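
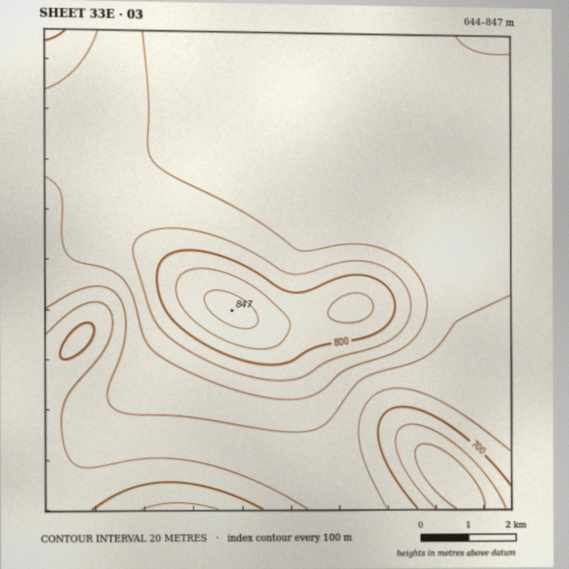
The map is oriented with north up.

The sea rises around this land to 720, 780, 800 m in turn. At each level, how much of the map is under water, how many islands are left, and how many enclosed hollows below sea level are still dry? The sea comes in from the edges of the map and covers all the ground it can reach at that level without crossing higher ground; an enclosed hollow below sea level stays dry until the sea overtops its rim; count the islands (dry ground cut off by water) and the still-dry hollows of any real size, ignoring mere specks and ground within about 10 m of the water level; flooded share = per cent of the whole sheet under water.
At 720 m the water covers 14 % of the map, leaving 0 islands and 0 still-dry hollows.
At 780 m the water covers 87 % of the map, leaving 1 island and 0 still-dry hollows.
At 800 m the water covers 92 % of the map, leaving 1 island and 0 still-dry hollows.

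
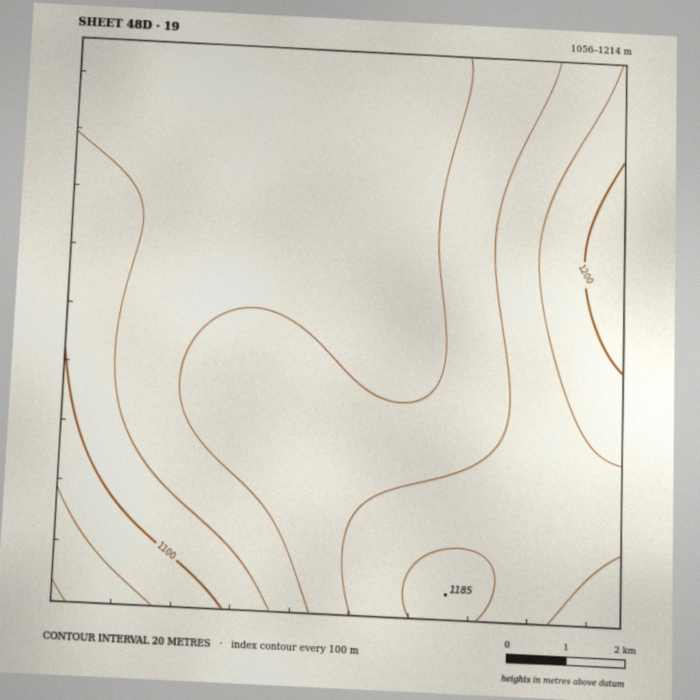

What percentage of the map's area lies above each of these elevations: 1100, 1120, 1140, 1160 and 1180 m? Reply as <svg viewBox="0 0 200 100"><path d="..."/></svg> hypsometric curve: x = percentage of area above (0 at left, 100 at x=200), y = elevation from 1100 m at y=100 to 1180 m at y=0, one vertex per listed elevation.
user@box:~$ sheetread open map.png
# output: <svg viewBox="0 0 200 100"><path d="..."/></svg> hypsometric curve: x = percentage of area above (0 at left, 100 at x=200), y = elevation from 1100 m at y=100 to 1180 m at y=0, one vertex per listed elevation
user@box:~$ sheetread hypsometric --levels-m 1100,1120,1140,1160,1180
<svg viewBox="0 0 200 100"><path d="M191 100l-17-25-78-25-44-25-34-25"/></svg>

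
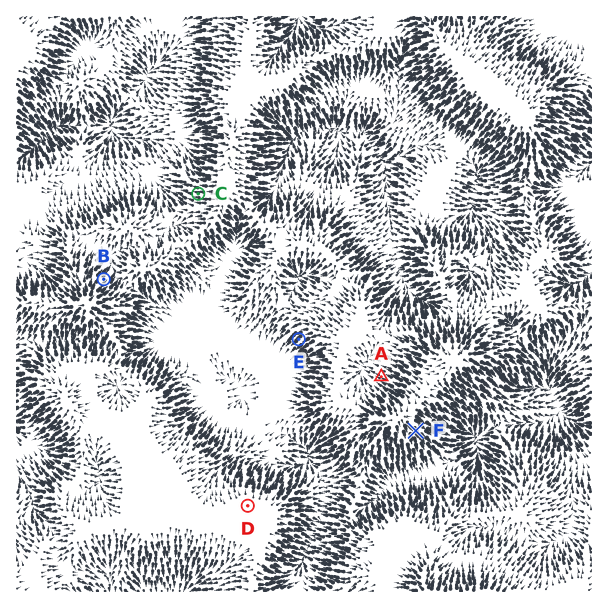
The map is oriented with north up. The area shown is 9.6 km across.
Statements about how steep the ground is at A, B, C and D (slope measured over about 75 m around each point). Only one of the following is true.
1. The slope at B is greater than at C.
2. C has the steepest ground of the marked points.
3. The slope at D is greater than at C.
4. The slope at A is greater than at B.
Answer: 1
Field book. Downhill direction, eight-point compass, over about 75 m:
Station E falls SW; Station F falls SE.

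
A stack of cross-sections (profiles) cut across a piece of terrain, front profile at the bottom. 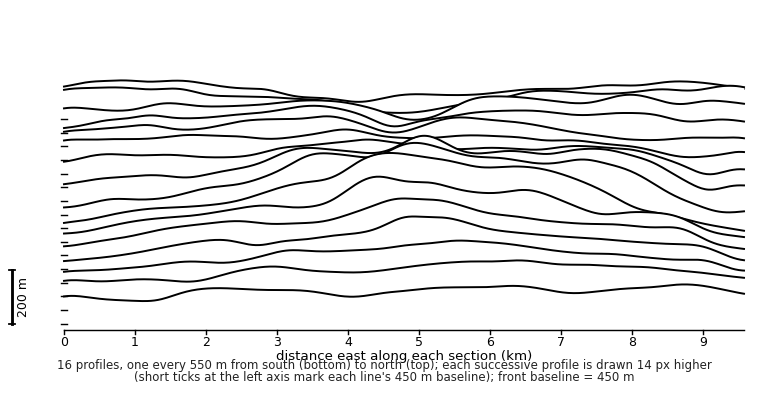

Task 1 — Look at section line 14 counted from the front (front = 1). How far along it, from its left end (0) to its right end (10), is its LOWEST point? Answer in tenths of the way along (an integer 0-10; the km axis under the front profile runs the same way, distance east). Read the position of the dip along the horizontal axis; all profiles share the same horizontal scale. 5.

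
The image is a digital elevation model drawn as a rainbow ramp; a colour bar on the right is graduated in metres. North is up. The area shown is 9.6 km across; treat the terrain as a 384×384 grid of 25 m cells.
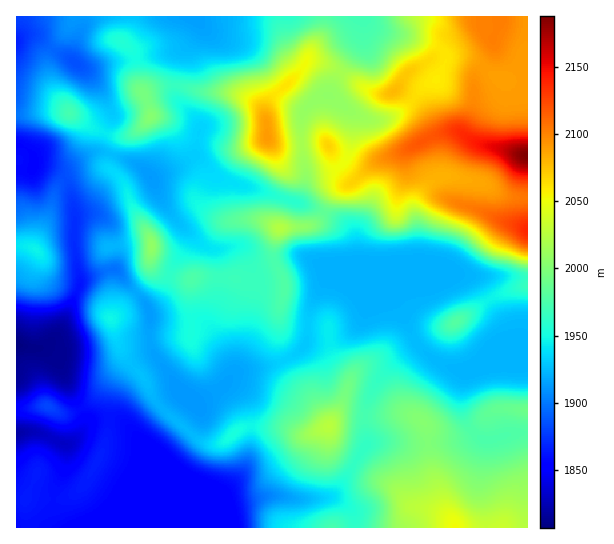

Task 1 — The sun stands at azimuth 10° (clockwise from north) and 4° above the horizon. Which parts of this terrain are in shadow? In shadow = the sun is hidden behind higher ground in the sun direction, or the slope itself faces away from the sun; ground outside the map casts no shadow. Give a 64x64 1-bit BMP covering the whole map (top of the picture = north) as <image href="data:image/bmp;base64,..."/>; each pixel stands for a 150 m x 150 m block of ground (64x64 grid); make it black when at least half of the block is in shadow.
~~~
<image width="64" height="64" href="data:image/bmp;base64,Qk0+AgAAAAAAAD4AAAAoAAAAQAAAAEAAAAABAAEAAAAAAAACAAATCwAAEwsAAAIAAAAAAAAA////AAAAAAAAAAAAAAAAAAAAAAAAAAAAAAABwAAAAAAAAAPgfgwAAAAAB/D/AAAAAAAP+P8AAAAAAB/8/wAAAAAAP/5/AAAAAAB///gAAAAAAP//+AAAAAwB/h/8AAAA/gP4BAAAAAD+A/AAAAAAAPwH4AAAAAAAcA/AAAAAAAAAH4AAAAAAAAAfAAAAAAAAAB4AAAAAAAAAHAAAAAAAGACABgAAAAB4AMAMAAAABvzh4AgAAAAP/PHgAAAAAA/8+eAAAAAAD/z98AAAAAAP/P/gAAAAAAD+/8GAAAAAfP/+AeAAAAB///4B4AAAB///+APgAAMf//8AA8AAA////wBDgAAP////AH+AAD////8AfAAB/////wAAAAP/////AAIA//////8AAgD//////wAAAH4D///4AAwAAAP//+AADAAOB///gAAIAB///vwOAAAAH//+4B8AIAA//j7A/xwhAD/gHgH/PgOAf8QPA/9/B8B/hgA3/3+P4H+GAH/8///gDwAAD4D//+AgAAAAAP+B8fAAAAAA/wDj+AAOAAAQBgP4AB8AAAAGB/gAPwAAAAYH8DA/AAAAAAAAMCAAAAAAAAAAAAAAAAAAAAAAAAAAcAAAAAAAAAD4AAAAAAAAAPgAAAAAAAAAAAAAAAAAAAAAAAAAAAAAAAAAAAAAgAAAAAAAAAAAAA=="/>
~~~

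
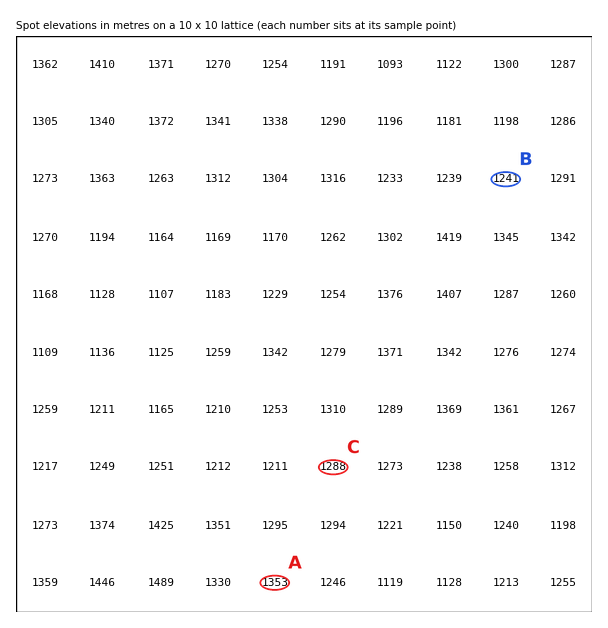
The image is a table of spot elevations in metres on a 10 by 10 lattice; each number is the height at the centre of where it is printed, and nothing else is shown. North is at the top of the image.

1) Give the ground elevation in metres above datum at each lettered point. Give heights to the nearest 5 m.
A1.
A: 1355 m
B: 1240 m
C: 1290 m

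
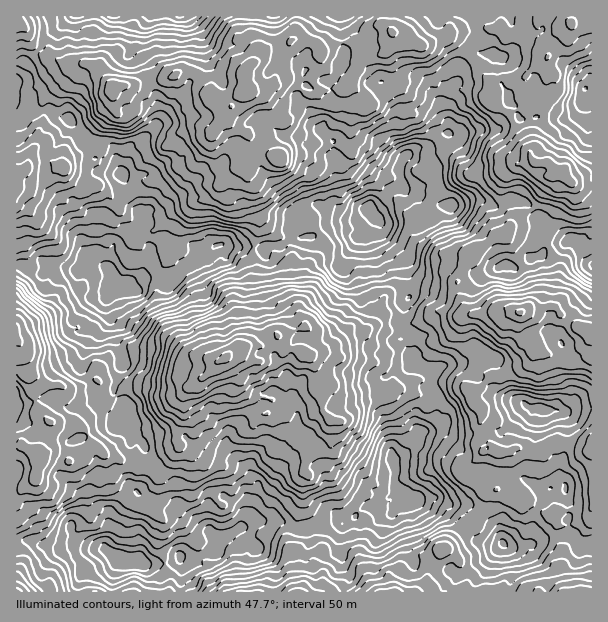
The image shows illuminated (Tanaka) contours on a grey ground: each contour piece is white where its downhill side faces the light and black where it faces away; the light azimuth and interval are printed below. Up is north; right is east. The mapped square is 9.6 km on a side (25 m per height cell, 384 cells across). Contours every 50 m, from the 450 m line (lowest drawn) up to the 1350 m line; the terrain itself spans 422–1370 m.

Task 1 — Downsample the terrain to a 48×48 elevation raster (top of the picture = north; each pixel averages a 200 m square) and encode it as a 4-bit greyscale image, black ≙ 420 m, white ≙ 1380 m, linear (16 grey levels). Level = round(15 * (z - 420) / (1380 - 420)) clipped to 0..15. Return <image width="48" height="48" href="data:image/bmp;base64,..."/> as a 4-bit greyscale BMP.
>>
<image width="48" height="48" href="data:image/bmp;base64,Qk32BAAAAAAAAHYAAAAoAAAAMAAAADAAAAABAAQAAAAAAIAEAAATCwAAEwsAABAAAAAAAAAAAAAAABEREQAiIiIAMzMzAERERABVVVUAZmZmAHd3dwCIiIgAmZmZAKqqqgC7u7sAzMzMAN3d3QDu7u4A////AJh2VEM0QzM0Z3eHiYiHiZqZmIiIiJmaqodmQzIiIiIjRVVmd3dmeIiIiHd2d3iIiHZlQzEREiEiI0NFZmZVZ3d3iIdlVWZ4d2ZUMyERIyEiIiM0VlZVZVZniYdlRFVndmZUMyIzNEMyIiM0VUVERERWeHZlRFVmZ3dlREM0RVQyIiIzREQzMzM0VmZmVWZ3d4h2RVRFVVVDRDIzRVQzMyIiNFZmZnd3eIiHZlVVVlVURENEVVVEMyISNFZnd3d2eJmYd2ZlVmZlVURFZ3ZVQyIiNFZ3d3ZmeJqYiHd2Z3d3ZlVWeId2QzIjRXd3d3dmeJqpmIh3d4iId2VneIiHVDI0Vnd3h3d3iKqpmYiHd4mYh2Z4iJmYZDIzVmeIiIiHiaqpiIh3d5mZh4iIiJmZdTMzRWeIiIiIiZmpmIdmeJmpmImZmZqqhlRDRWeId3Z3eJmpmIdmeKu6qZmqmaq6l2VUVWeIdmVWZ4mZiHdmebzLqqqqmauqmHZlVWiYdlVWZ5mZmHd3irzdy7uqqru6mHd2ZniIdmd3d6qZh3d3ir3e3cy6qru6h3d2ZoiIiImYiKqYd3dmebze7t3Lu7u6mHdmZniIiaqqqrqYdmZmeLze7+3czMy6mHdmZniIiau6q7uXZVVWeKzd3u7dzMy6mHZmd4iImruqu7qGVERFaJq8zN3d3MuqmHZmeJmau7uqvLqGREM0V4iau7u8zMupmHZniKqrzMu7u6h1QyIjRWZ3iqqqu7mId3ZniKq8zdy7uoZUMiERI0RWeJmZqqh3ZnZWeJmru7u7qWVEMiEREjNFZ3d4iIdlVmZWeJmJmZqqmEQzIiERIiI0RVZmZmZDREVVaImHd4iIdUQzIiEiIjMiM0VVZVUzMzRFeImHd3d3ZVVEMiIjMzMyIjREVURCIiNFZ4mYiHd2ZWZVMzMzMzMzM0VVREQyERI0VneImId2ZndlRDRDNERURVZlREMyEQIzNFZ4iId3d4d2VURENEVmZ3dlREMyEBIzMzRneIeImJh2ZlVURFZ3iIiHVEQzERIjMzRWd3iZqph3dmZVVWZ4mZmYdlVEMiIiM0VniIqrupmIh2VFVmeImaqZiHZlQyIjNFd4mavMupmJh2VFVniJmqqrqYdmZDIjNFZ4qrvMupmIh2ZVZ4iaqqqruYd3dUMjNFV5mru6mHiHdmZmZ4mru6uqqYd3dlQzNERomauph3d3ZniId4mry7uqqYd4h2ZlRERXiZmYd2d2Z4qqmImrvLuqqYiJmHd2VVVniIiHZmZ3d5u7qZqrzMy7qZmZmZh3ZmeJiJmIZmd4iKvLqqq7zM3LqqqqqZiHdmeJiJmYZWeImavLuru7u8zMuqqqqYmId3eJiZmZdneJmqqpqru7u8zLuqqqqpmYh3eIiJmZdniZmqqYmZqqq8zLuquqqrqqmIiHeJmpmJiIiIiIiIiImrvLu7uqqru7qZiIiJmqqamHd3d3Z3d3iru7u7qqqru7qpiImZmqqql3ZmZVVVRWeZmZqqmImruqmZiIiJmqug=="/>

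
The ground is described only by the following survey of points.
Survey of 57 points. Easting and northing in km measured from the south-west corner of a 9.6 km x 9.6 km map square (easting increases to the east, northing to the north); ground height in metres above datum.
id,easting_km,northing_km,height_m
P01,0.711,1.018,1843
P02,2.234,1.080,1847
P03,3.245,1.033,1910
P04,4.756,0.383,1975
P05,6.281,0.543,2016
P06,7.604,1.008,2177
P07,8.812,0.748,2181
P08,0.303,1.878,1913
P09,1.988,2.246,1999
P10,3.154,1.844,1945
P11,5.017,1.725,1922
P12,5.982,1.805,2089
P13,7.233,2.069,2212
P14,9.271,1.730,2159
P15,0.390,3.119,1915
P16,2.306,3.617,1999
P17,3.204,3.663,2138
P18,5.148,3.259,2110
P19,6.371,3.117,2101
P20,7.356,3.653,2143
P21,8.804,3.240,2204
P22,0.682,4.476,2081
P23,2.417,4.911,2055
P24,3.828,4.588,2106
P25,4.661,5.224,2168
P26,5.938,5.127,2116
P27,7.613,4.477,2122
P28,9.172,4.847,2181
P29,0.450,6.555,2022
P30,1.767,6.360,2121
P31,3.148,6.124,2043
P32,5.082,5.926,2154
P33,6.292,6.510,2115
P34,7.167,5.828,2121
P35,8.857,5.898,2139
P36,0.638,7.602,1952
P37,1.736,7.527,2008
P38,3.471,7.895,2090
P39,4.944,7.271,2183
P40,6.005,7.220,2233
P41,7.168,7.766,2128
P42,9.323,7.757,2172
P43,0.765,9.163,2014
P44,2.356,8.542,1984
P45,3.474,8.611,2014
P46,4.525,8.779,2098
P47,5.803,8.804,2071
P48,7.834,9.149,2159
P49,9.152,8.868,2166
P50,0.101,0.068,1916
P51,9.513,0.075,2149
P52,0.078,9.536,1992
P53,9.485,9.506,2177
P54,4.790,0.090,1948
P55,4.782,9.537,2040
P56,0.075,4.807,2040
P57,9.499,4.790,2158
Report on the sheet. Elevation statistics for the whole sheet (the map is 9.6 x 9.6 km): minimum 1830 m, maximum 2250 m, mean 2070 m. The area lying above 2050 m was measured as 59.6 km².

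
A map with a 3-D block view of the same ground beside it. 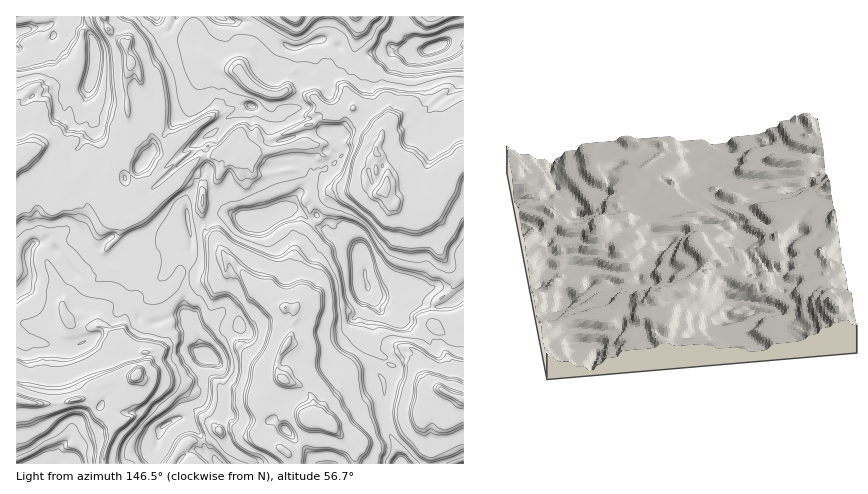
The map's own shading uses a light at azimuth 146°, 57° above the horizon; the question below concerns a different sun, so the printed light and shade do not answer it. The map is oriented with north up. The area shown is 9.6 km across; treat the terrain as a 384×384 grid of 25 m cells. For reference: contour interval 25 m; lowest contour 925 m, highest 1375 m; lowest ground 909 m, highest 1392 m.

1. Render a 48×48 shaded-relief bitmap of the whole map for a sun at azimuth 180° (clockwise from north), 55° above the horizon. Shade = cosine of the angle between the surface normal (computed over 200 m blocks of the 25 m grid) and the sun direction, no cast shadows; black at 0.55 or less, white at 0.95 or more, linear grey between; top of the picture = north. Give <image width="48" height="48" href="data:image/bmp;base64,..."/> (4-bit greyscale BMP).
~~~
<image width="48" height="48" href="data:image/bmp;base64,Qk32BAAAAAAAAHYAAAAoAAAAMAAAADAAAAABAAQAAAAAAIAEAAATCwAAEwsAABAAAAAAAAAAAAAAABEREQAiIiIAMzMzAERERABVVVUAZmZmAHd3dwCIiIgAmZmZAKqqqgC7u7sAzMzMAN3d3QDu7u4A////ADJIl0eaibyr2b2laUISapVVNZSWQkR1M0JFZlmLd6ury6uFhkJGm5VVV5aZdEeHZXU0Z4iLZHesvct1hnaK3ZZkaqurlWeHd2ZUaad3ciR6zdqJqaqruWVVit27hnZmVlVTJXVYpzI1mrmsu6qqd2eKy9vKiXiIhlVFIAJ6qmIjSavbqXmpmbzNzLq6maqql5qqljWqqYQkRovKqImqqt3czKu6urqoZ+/u3cuqqpdEVmqqqqqqiKzM2qy6urqove7d3e3Lqmd3eZqsy6qpaKu9yquqq6u+/9zLvM3d27qpusvf25qpu7rMqqqqq63v7d3d3dzN3f/Ky83uqJyry6q6q8qqqa3uze3d3d3Kve7am7y3V6zLqaqazduqiL3t7bu7ur3bqr3tmJZSWtzKuaqqzbqqrN3M3KqqqZmru97uuZZEnNu6y6qqu7u83+yqqqqqqZmc7dzLq6lYq6iaq6qJnN3u7sqqqqqqmrvM3aqqqpd6qmd5map5m93uy8zMy7qqq7u7qqqpl2aZp1ZZqqqJm87sqr3c3dyqu7qqqqqqp2iGZWWKu7qpm93LqqzLrLyqu6qqqqqqqZlmV2mr3c3Jmbuoqqq6iIqqqrqqqqqqqqmKh4zd3u3bmaqHqYdnh4qaq6qqqqqqqqqph83du83cuap4ZVVnmaqquqqqqqqqqqqpm9zd283cuqllVWd2mpq7qqqpmqqqqqqazd3e3dzMuZhEVVVWipiqmqqIiKqqqrqb3u/szcrNqGQkVlV5aJiaqql3dmiqqrnN3v7ty7vMqVIjVVV5hneHiYiIh1V6qqnO3dzN3dyodkAUVndWl2ZlVWeaqphXqpicqYmb3cp2UwBHeaqWiZh5h4iqqqqVepmKplVniZh3UgR3iaqpaaqqqqqqqqqpVouqqWdlVomYVFiIqqqqd6qqqqqqq6qqlXu4mHiZd4qqmZmqq6qql3mqqqqqqs26umm4d3aaqZqry6qsuqqqp1aaqqqqqb3Kq6eIZ5iKqqqqy6qsyqvLqZZqqqqqqonLqsp5malniYiKq7qru73dysqJqqvLqpaaqa28qqqYiHeJqrq6rN3N3N3Kq83sqqdpuordyqvMqZq6qbvKrNurzc3bzd3MqqqKzbaL3c3MzLmpiK27q6qqrKu73curqqqqvtx4ve3LzMp1Vqzcuqqqqqqqy6uruaqqq83aq92qq8uJiKvd26q7uru7qr26qqqqqqvMqqhmaJm9urzN3Lu7u8u8qq3amqqqqqqqqVN5h6zdy97d7u3czd3LqprJiYiquqqqllnN273azdze7u7d3e/supi5mWmrqqqqhq3LzKqqzbq97v/v/u7u26ipiZu8qqqqrMyqqqqqqqrN7v///szN3bmoiMu8qqqqzdqqvLuquqrMzd7/7cqrvMqVebrLqqqqvLqqqqvLqpmJmJmszc3Lu9pSjbzLqqqqq6qqhFmqqGZndVIDioqqqsklvu3cq6q93LqWQSV5hVVVmFEAJSSJqrc4zOzdq6q+/bqDETN4ZHdDmnIQAQ=="/>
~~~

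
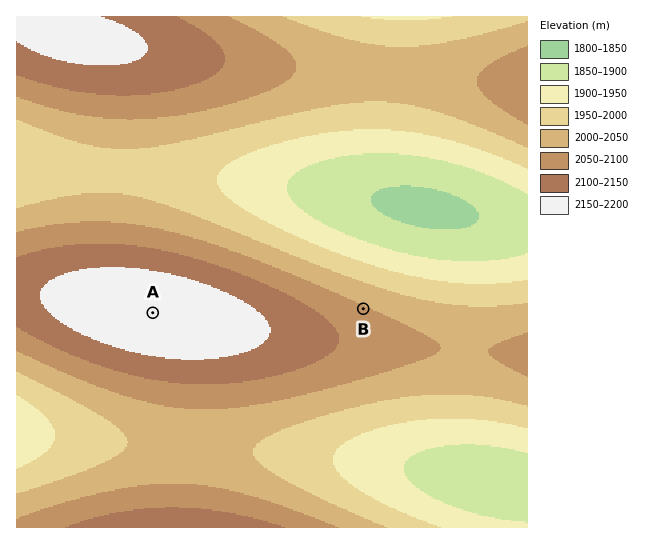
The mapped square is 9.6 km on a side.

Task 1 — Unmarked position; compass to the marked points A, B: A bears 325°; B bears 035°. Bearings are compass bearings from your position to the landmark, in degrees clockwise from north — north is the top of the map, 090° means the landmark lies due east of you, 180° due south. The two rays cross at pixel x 257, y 461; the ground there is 2000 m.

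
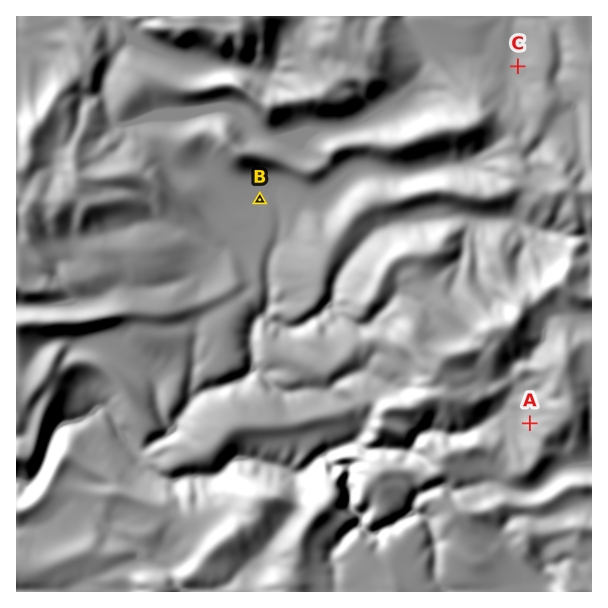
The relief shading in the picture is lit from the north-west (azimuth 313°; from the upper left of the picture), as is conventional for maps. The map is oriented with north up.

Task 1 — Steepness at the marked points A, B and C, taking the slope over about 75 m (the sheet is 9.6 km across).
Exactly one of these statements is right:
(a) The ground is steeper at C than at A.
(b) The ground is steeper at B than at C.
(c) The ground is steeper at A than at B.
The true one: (c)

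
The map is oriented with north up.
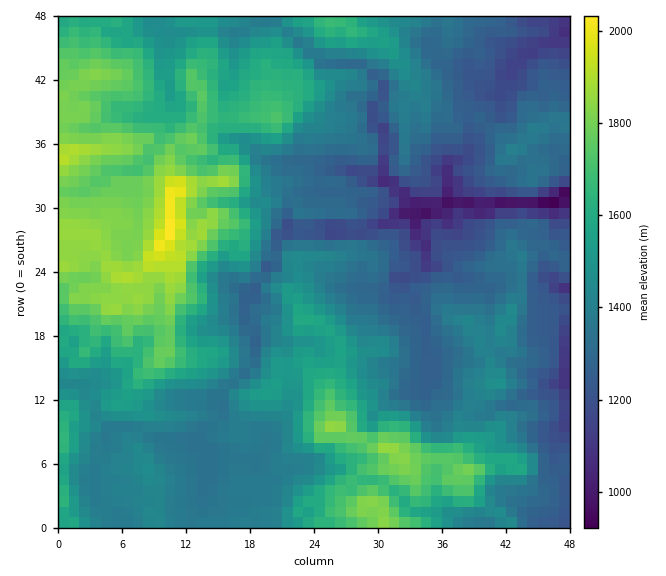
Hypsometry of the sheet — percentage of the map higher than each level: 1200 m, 92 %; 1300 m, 77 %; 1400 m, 54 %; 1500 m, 39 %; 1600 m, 28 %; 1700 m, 18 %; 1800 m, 9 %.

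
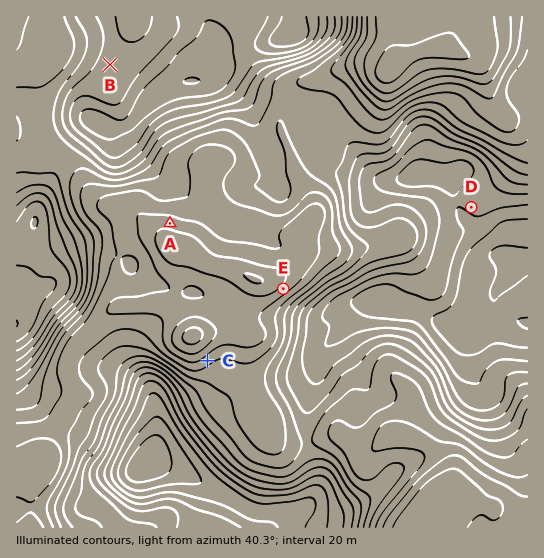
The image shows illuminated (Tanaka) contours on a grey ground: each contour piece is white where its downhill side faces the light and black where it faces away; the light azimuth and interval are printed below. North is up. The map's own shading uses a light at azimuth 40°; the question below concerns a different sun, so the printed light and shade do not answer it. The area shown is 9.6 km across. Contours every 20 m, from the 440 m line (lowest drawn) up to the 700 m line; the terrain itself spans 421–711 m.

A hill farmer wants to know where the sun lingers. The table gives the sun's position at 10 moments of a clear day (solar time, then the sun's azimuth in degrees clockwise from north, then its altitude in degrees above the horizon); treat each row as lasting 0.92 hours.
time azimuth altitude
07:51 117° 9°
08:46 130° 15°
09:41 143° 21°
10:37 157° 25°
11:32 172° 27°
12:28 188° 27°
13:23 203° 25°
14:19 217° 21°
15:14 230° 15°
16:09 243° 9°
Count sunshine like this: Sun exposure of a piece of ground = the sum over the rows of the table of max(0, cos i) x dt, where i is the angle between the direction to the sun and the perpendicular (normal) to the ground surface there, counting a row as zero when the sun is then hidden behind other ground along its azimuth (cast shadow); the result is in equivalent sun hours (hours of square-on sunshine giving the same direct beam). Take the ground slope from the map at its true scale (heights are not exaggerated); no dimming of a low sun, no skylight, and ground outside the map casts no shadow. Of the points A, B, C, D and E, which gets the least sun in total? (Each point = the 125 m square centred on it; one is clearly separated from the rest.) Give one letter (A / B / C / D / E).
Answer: A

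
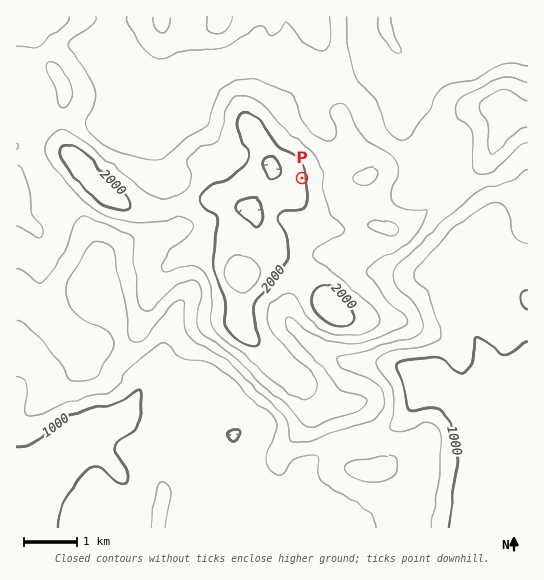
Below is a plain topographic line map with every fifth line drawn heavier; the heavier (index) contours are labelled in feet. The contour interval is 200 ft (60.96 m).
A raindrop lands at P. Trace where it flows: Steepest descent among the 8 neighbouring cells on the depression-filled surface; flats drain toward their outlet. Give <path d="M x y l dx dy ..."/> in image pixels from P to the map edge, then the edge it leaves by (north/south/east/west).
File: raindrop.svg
<path d="M302 178l31 0 1-1 0-35-12-12 0-9-5-11-3-3 1-1 0-32 3 0 1 1 7 0 1 2 26 0 2-2 35-34-1-7-6-11 0-6"/>
exit: north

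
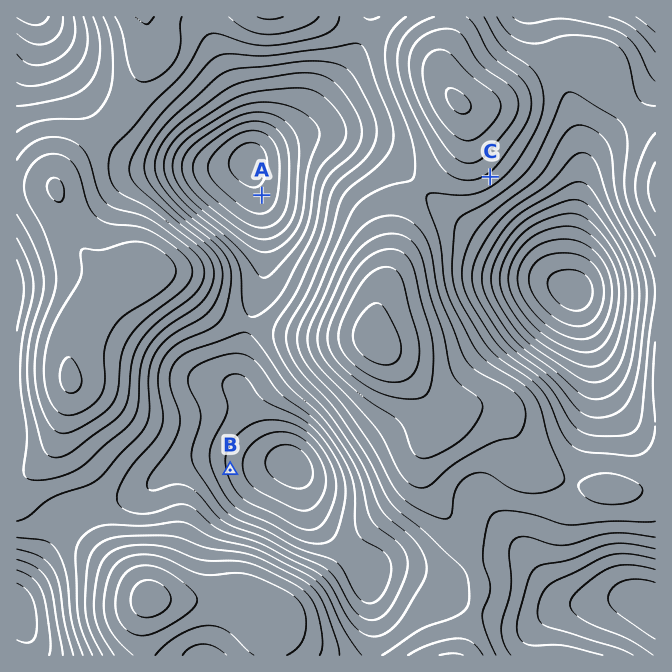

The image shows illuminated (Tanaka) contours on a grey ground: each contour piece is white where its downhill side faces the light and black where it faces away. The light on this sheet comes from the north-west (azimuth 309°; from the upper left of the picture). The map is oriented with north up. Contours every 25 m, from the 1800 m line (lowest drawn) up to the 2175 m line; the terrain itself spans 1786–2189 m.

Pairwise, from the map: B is below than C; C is above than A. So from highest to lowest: C B A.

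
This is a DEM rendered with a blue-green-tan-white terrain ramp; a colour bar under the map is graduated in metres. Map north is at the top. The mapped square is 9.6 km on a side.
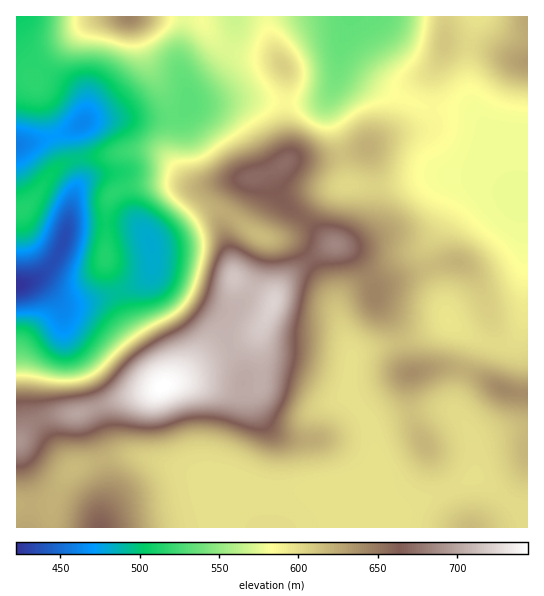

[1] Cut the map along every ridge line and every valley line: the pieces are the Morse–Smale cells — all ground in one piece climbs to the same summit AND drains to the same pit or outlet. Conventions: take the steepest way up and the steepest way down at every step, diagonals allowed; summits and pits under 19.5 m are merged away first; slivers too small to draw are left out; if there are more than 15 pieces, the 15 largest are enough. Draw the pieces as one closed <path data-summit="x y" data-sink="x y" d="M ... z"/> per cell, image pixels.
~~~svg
<path data-summit="163 386" data-sink="17 285" d="M265 100l-35 0-23 4-17 0-7 8-10 4-2 39 10 18-15-16-15-6-21 0-23 5-30 3-20 9-12 13-12 18-10 10-7 2 0 316 35 0 0-17 4-15 10-18 9-9 43-12 20 0 48 13 24 12 4 5 4 42 310 0 0-17-5 0-32-26-15-8 1-16-3-19-5-13-11-16-11-4-21 2-46 12-8 6-4-11-19-24 3-31 4-8 64-19 28-15 16 11 30 12 17-1 10-10 4-11 0-92-3-17-6-19-2-23-5-18-27-32-10-9-38-4-4 11-6 6-32 10-32 16-26 6-39 2-7 2 2-14-4-22 0-23z"/><path data-summit="505 390" data-sink="17 285" d="M527 193l-12 1 6 19 3 17 0 92-7 15-11 7-13 0-16-5-30-18-28 15-64 19-4 8-3 24 1 10 15 17 7 15 8-6 46-12 21-2 11 4 11 16 5 13 3 19-1 16 15 8 32 26 6-1z"/><path data-summit="527 61" data-sink="17 285" d="M527 16l-81 0-2 34-12 28 1 30 38 4 34 37 7 16 3 28 13 0z"/><path data-summit="163 386" data-sink="17 145" d="M41 68l-7 12-11-4-7 1 1 134 6-2 10-10 12-18 12-13 14-8 36-4 23-5 21 0 15 6 11 12-6-14 0-39-76 3-10 2 0-16-5-11z"/><path data-summit="101 527" data-sink="17 285" d="M137 456l-20 0-43 12-9 9-10 18-4 15 0 17 165 0-3-41-4-5-24-12z"/><path data-summit="129 17" data-sink="17 145" d="M129 16l-30 3-12 5-46 43 6 6 20 11 13 10 5 11 0 16 10-2 70-2 6-2-4-17-19-35-12-37z"/><path data-summit="163 386" data-sink="351 17" d="M341 57l-2 1-4 27-10 14-16 4-24 0 0 22 4 22-2 14 7-2 39-2 26-6 32-16 27-7 11-9 2-11-12-3-38-17-36-24z"/><path data-summit="527 61" data-sink="351 17" d="M445 16l-94 0-10 27-1 14 5 7 36 24 38 17 12 3 2-5-1-25 13-35z"/><path data-summit="129 17" data-sink="17 285" d="M235 16l-106 1 7 9 12 37 19 35 4 18 12-4 5-5 1-18 25-20 13-15 8-20z"/><path data-summit="283 66" data-sink="17 285" d="M266 16l-30 1-1 17-8 20-13 15-25 20-1 9 2 6 17 0 23-4 55 1 2-27-14-27z"/><path data-summit="283 66" data-sink="351 17" d="M350 16l-83 1 6 30 14 27-1 29 32-2 7-2 6-6 5-12 5-38z"/><path data-summit="129 17" data-sink="17 285" d="M123 16l-106 0-1 25 25 27 46-44 12-5z"/><path data-summit="163 386" data-sink="17 285" d="M17 41l-1 34 18 5 6-13z"/>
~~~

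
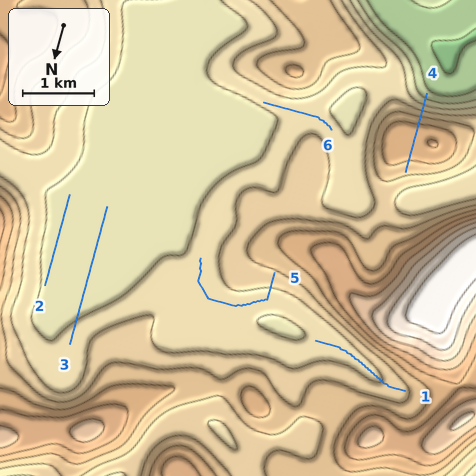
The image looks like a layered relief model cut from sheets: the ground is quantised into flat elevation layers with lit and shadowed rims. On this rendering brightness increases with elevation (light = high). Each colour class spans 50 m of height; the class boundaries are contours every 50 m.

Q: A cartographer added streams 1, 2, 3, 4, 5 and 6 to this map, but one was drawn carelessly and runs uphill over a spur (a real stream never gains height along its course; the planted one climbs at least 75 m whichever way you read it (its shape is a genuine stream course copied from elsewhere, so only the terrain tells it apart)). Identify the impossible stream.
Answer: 4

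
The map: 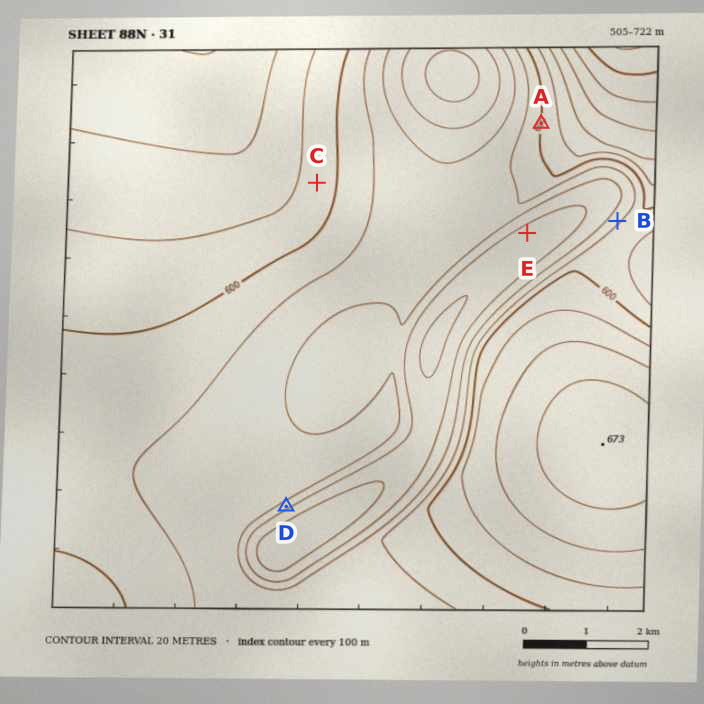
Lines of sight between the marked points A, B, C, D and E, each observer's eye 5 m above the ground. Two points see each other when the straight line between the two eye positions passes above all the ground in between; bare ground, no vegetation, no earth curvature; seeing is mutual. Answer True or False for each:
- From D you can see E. False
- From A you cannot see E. True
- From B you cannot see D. True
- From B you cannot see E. False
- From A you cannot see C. False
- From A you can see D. False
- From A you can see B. False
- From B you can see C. True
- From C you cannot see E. True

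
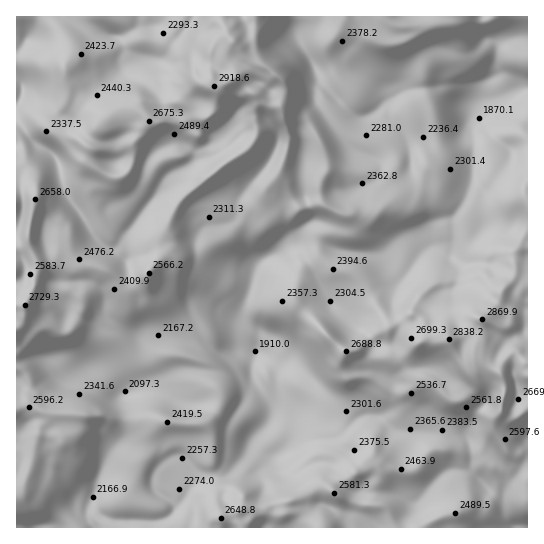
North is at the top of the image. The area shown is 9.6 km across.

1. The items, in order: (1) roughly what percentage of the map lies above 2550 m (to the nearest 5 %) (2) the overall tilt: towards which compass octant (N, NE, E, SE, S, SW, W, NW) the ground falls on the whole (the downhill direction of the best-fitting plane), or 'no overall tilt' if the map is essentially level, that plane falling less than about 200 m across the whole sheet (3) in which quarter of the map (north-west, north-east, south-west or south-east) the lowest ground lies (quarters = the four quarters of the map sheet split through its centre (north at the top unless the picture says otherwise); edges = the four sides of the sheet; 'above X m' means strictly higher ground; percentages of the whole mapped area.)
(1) About 15 % of the map lies above 2550 m.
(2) There is no overall tilt: the best-fitting plane is nearly level.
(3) The lowest point lies in the north-east quarter of the map.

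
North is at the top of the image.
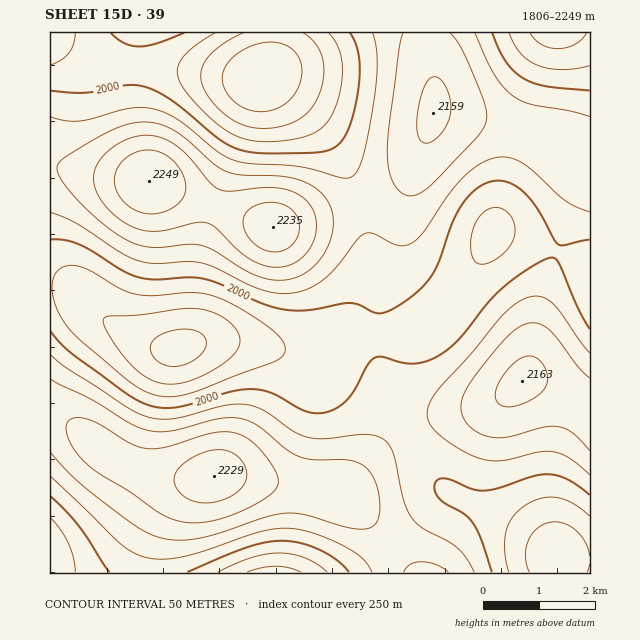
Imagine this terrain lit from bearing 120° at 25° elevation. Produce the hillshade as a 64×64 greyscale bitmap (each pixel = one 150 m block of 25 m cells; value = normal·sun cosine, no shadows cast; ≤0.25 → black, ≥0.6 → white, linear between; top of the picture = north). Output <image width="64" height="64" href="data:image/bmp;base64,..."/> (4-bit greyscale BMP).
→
<image width="64" height="64" href="data:image/bmp;base64,Qk12CAAAAAAAAHYAAAAoAAAAQAAAAEAAAAABAAQAAAAAAAAIAAATCwAAEwsAABAAAAAAAAAAAAAAABEREQAiIiIAMzMzAERERABVVVUAZmZmAHd3dwCIiIgAmZmZAKqqqgC7u7sAzMzMAN3d3QDu7u4A////AEREVWd4iaq83e7u7ty6mHdmVVVVVVVneJq7zMu6l2VURERVZneJmrzN7u7u3Lqph3ZmZmZmZmd4mqvMy7qYdlRERFVmd4iaq83e7u7dy6mId3d3d3ZmZ3iZq7zMuph2VUREVWZ3eJmrvN3u7u3LqZiIiIiIh3d3eImrvMy7qYdlRERVZmd4iZq8ze7u3cuqmYiImZmIh3d3iZq7zLuph2ZVVVVmZ3eImavM3e7dy6qZiJmZmZmIh3eImqu8u6mHZlVVVmZ3d3iJmrzN3d3LqZiImZqqqpmId3iZq7u7qph2VVVmZ3d3d3iZq8zd3MupmIiZqquqqYh3eImqu7uqmHZVVmZ3d3d3d4iavMzMupmIiImaq7upmId4iZq7u6mYdlVWZnd3d2ZmeImrvMu6mId3iJqru6qYiHiJmru7qYh2VVZnd3d2ZmZniJq7u6mId2d4mau7qpmIiImaq7uph3ZVVmd3d3ZlVVZ4iaqqqYdmZmeJqquqmYiIiZqruqmHZlVWZ3iHdlVERWeImqqZh2VVZniaqqqZiIiJmqu6qYdmVVZneId2VEM0VXiJmZiHZVVWd4maqZiIiImaq7qph2ZVVmd4h2ZUMyM0Z4iZmHdlVVVniJmZiId4iZqruqmHZlVWZ3h3ZUMiIiNWeImYd2VUVWZ4iIiHd3eImqu6qYdmVVZneHdlQyEREkVniIh3ZVRFVneIiHdmZ3iaq7qph2ZlZmd3d2VDEQARNFZ4iIdmVVVWZ3d3ZmZmd4mquqmHdmZmd3d3ZUIQAAEjRneIh2ZVVVVmd2ZlVVVniZqqqZh2ZmZ3d3dlQxAAABJFZ3h3dlVVVWZmZlVERFZ4maqpmHd2Znd4h2VDIQAAEjRWd3d2ZVVWZmZlVEM0RWeJmqmYh3d3d4iHdlQhAAABNFZ3d3ZmVVZmZmVEMzM0VniZmZmHd3d4iIh3ZDIQABEjRWd3dmZmZmZmZUQyIiNFZ4mZmYiHd3iIiId1QyERESNFZndmZmZmZ3ZlVDIhEjRWeJmZmIiIiImZmIdUMiEiI0VmZmZmZmZ3d2ZUMhERI0V4mZmZmIiIiZmZiHZUMyM0RWZmZmZmZ3d3dmVCIRESNWeJmZmZiIiZmqqZh2VEM0RVZmd2ZmZnd4h3ZUMhERI0V4maqZmYiJmaqqqYdmVURVZnd3d2Znd4iIh2VDIRESRWiZqqqZmImZqqqqmIdmVVZnd3d3d3d3iIiIdlMhERI1Z5mqqqmYiJmqq7qpmHZmZneIiIh3d3iImZiHVDIREjRnmaq6qZiIiZqru7qZh3d3iJmZmYh3eIiZmYhlQyESNGeJq7qqmIiImqu7uqmId3iJmqqpmIh4iJmpmHZTMiI0V4mruqqYiIiZq7u7qZiHiJqru7qpiIiImaqph2QyIjRXiau6qpiHeImru7upmIiImrzMy7qYiIiZqqqYZUMyNFeJq7qqmHd3iaq7u6mId4iavN3cupmIiJmqqph2VDM0VomruqmYd3eJqru6qYd3eJrN3t3LqYiImaq7qYdUMzRWeaq6qYh3d4mqu7qph3d4ms3u7typiIiJq7u6l2VDNFZ4mrqph3d3iaq7uph3Zmeaze7u3LqIiImru7qYdUREVniaqZmHd3eJqru6mHZlZ4q87u7cupiIiau8y6l2VERWeJmpmId2Z4mqu7qYdlVWeaze7ty6mHiJq8zMuodlRFVniZmYd2Zniaq7uph2VFVoq83d3LmId4mrzNy6mGVUVWeJmIh2Zmd4qru7qHZURWeKvMzLqYd3iavN3cuodlVVZ4iYh2ZVZniau7updkREVnmrvLuph3eJq83dy6l2VVVneId3ZVVWeJq7u6l2VDNFaJqqqph3Z4mrzd3cuYdlVmd4h3ZVREVniru7qYZUMzRWeJmZh2ZmeKvN3ty6h2ZmZ3eHdlRDRFaJq7uphlQzM0VniIh2ZVZ4m83e3LqYdmZnd3dlVDMzRXiau6mHVDIjRFZ3d2ZVVWiazd3cyph2Zmd3dmVDMiI1Z5qqqYdUMyI0RWZmVURFZ4q83dzKmHdmd3d2ZUMiIjRWiaqph2QzIjNEVVVERERXibzN3LqYh3d3d3ZlQyERI0Z4mZmHZUMiIzREREMzNFZ5q8zMupiHd3d3dmVDIREiRWeJmYdlQzIiMzRDMzMzRXiavMu6mId3d3d2ZUMiERI0Z4iZh2VEMyIzMzMyIiNFaJq7u7qYh3d3d3ZlRDIhIjRniJmIdlQzIiIzMiIiI0Vniau7qph3dmd3dmZUMyIjNGeImZh2VEMyIiIiIiIiNFeJqqqpmHdmZmd2ZlVDMzNFZ4mZmYdlQzIiIiIiEiI0VniaqqmYd2ZmZmZmVVRERFZ3iZqZiHZUMyIiIhERIjRWeJqqqZh3ZlVmZmZlVVVVZniaqqqYdlRDMiIiEREiNFZ4mqqpmHdlVVVlZmZlVWZ3iaq7uqmHZUMyIiIRESI0VniaqqqYd2VVVVVVZmZmZ3iaq7y7uph2VDMiIiESIjRWeJqqqpmHZVVFVVVmZnd4iaq8zMy7qYdlQzIiIiIiNFZ4mqu6qYdmVERERVZmd4iZq7zd3cu6l2VUMzIiIiM0Vniaq7uqmHZVREREVWZ3iJqrzN3d3LqYdlVEMzMzMzRWeJqru7qYdlVERERVZneJmrvN3u7dy6mHZlREMzM0RFZ4mqu7u6mHZURDNEVWd4iaq83e7u3cuph2VURERERFVniZq7u7qYdlRE"/>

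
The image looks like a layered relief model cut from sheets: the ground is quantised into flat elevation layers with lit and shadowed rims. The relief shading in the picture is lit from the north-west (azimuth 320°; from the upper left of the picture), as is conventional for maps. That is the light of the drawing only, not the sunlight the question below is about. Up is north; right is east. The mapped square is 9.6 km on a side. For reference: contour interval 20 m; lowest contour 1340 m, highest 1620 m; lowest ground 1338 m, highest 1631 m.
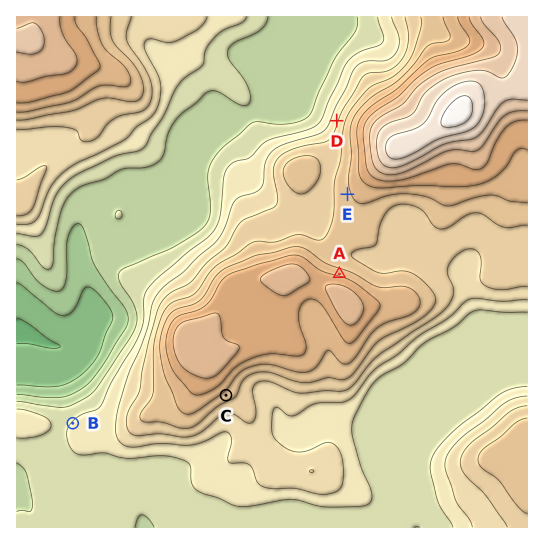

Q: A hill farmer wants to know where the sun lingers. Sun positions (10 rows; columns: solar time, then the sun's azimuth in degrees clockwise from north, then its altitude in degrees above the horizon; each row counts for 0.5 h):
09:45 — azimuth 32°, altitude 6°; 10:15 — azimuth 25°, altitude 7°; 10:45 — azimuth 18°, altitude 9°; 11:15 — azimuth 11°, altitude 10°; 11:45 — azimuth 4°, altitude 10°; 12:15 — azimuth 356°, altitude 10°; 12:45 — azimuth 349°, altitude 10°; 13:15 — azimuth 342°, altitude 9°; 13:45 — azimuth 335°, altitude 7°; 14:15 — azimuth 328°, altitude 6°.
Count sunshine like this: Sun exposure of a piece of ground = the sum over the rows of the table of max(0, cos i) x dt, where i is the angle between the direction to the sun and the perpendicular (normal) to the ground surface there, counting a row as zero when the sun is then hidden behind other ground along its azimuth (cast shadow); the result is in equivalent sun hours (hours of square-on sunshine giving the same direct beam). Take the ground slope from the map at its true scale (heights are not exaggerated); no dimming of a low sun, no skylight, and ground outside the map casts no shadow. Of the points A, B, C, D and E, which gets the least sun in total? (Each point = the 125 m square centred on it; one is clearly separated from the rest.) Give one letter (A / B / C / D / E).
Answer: C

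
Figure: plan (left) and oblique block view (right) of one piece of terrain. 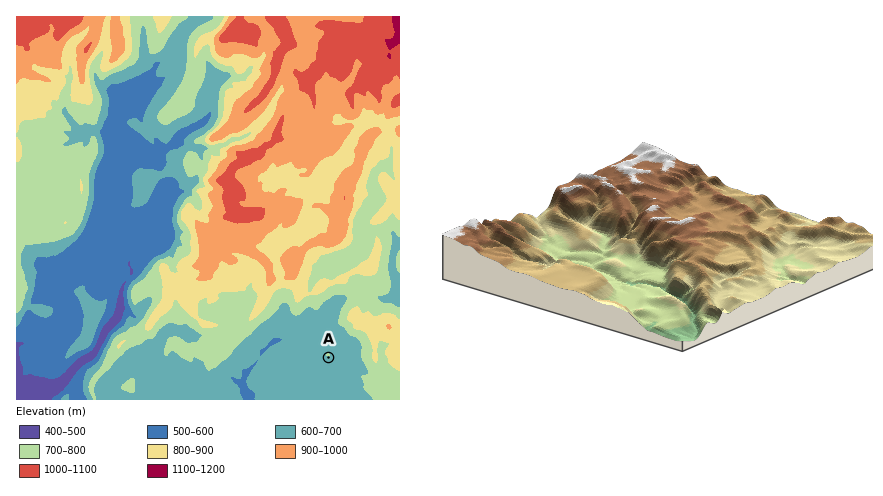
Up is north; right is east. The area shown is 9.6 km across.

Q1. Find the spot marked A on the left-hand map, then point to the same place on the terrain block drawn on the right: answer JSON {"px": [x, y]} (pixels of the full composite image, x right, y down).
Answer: {"px": [819, 249]}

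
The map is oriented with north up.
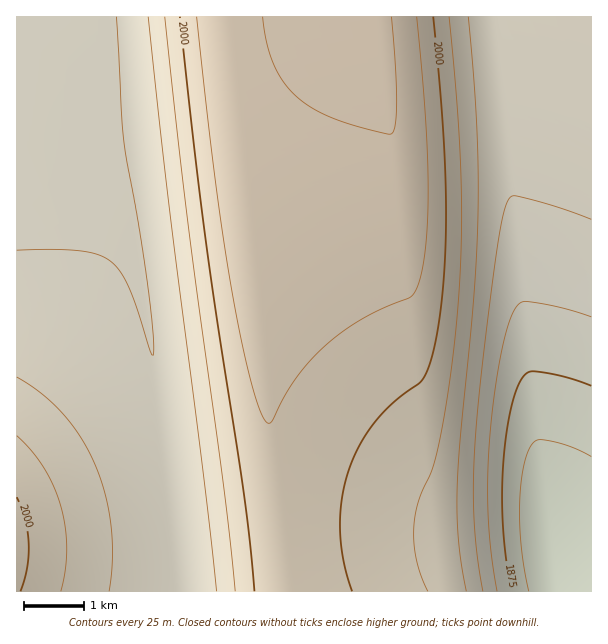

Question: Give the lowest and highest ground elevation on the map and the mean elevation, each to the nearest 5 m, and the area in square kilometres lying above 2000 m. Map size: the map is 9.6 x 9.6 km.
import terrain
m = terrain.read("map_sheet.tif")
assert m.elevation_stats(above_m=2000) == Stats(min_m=1830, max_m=2055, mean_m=1970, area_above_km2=31.3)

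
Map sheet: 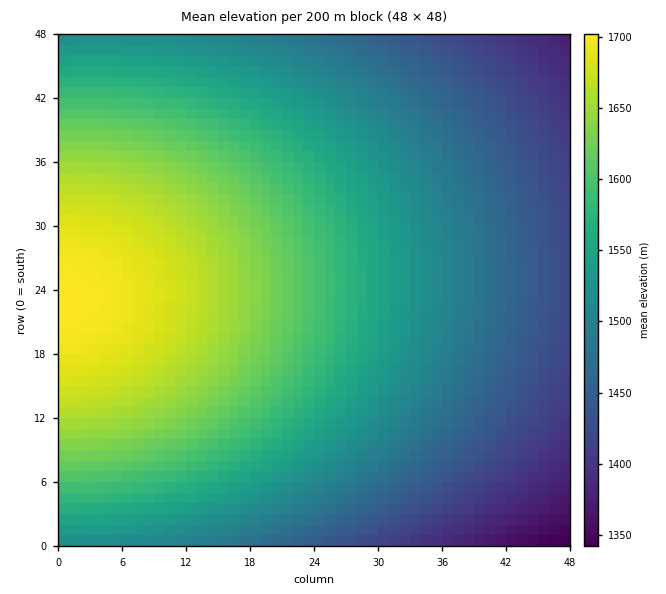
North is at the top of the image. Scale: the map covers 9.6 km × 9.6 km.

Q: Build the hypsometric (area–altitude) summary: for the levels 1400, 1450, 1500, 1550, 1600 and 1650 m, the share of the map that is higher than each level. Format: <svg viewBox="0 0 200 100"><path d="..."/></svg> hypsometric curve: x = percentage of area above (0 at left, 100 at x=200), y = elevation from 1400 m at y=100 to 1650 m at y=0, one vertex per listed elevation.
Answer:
<svg viewBox="0 0 200 100"><path d="M191 100l-29-20-33-20-37-20-34-20-30-20"/></svg>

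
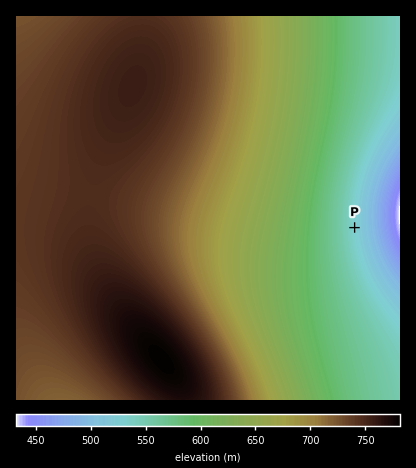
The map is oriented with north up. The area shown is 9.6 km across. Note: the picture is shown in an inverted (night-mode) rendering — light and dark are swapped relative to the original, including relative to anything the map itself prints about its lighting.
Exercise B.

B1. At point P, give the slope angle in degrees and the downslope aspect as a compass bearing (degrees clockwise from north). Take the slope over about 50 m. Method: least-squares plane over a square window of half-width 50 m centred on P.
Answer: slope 4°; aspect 86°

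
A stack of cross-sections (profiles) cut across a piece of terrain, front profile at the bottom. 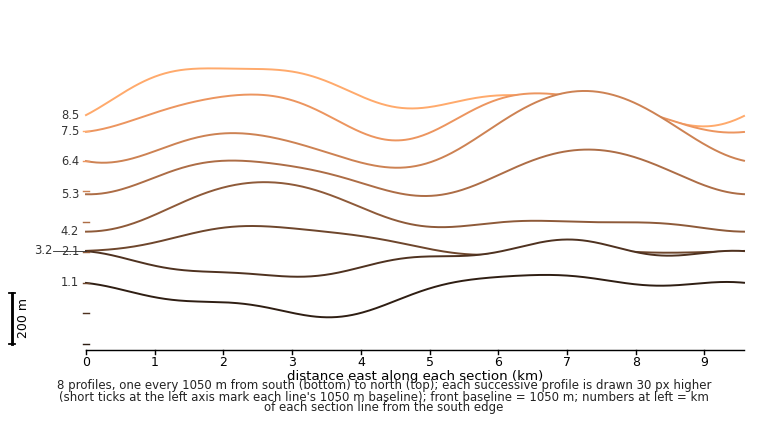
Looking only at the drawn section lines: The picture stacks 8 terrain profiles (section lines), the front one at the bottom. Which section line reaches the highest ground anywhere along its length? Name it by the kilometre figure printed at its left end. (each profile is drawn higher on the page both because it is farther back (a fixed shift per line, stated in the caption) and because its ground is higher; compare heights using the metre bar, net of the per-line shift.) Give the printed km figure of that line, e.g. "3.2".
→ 6.4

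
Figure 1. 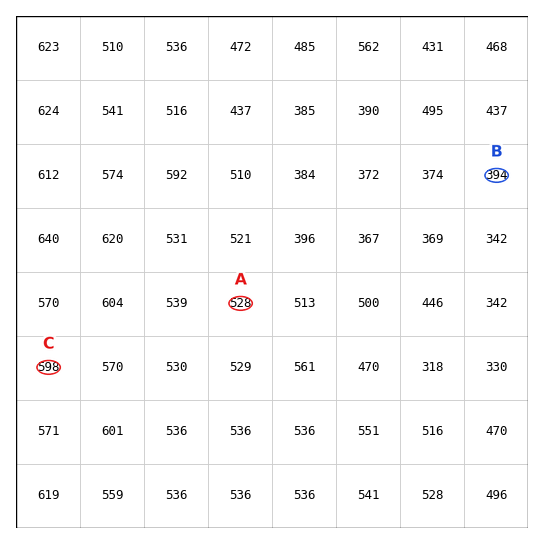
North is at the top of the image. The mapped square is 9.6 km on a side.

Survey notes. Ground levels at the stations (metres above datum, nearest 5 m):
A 530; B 395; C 600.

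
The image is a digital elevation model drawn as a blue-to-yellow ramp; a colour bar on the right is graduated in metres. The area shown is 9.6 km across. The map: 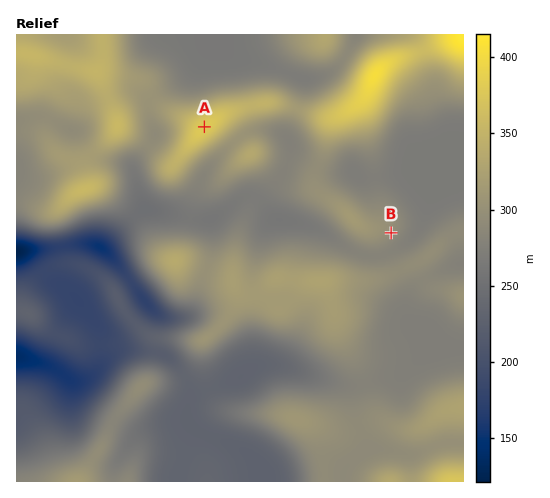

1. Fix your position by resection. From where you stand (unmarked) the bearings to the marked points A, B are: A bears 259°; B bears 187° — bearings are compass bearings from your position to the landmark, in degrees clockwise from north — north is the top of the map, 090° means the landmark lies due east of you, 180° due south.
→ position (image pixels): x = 409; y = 87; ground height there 318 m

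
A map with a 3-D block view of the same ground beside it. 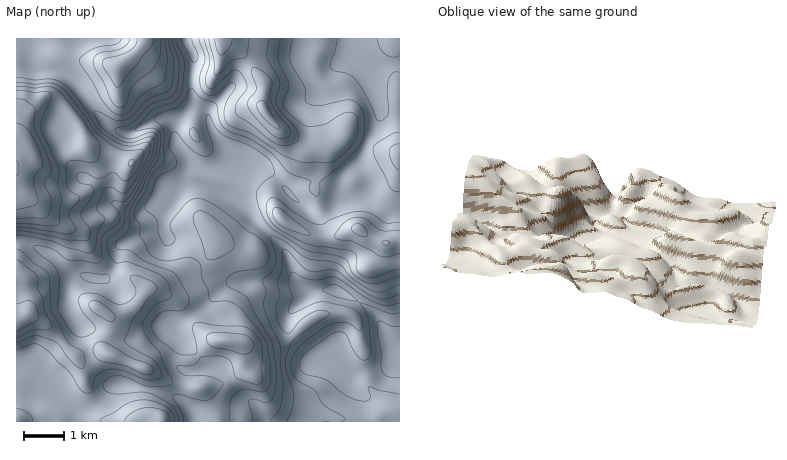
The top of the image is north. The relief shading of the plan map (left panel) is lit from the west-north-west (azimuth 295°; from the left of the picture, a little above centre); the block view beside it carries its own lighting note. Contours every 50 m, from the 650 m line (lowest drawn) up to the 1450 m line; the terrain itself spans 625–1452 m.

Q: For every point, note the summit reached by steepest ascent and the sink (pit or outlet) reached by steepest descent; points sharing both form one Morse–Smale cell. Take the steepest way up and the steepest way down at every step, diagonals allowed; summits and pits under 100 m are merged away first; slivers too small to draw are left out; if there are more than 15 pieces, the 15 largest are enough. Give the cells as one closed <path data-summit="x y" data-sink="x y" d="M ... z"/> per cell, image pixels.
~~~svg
<path data-summit="16 170" data-sink="400 344" d="M32 38l-16 0 0 202 12 3 20 10 26 21 30 5 12 11 22 6 22 18 21 28 1 6-4 16 4 6 5 2-7 26 12 12 4 12 204 0 0-78-6-1-7-7-11-20-18-15-22-11-26 1-8-4-9-11-8-24-41-43-32-19-27-6 7-21 12 5 16 0 10-2 10-8-14-10-10-12-6-10-3-12-5-4-12-1-12 13-2 7-6-8-14-2-24 13-16-2-8-5-9-9-20-30-9-8-14-7-18-2-4-3-3-12z"/><path data-summit="264 110" data-sink="400 344" d="M310 38l-123 0 0 4 7 14-3 20 0 32 15 4 8 22 12 14 10 7 28 12 24 26 20-11 10 0 18 6 4 3 3-15 16-12 21-48-1-10-11-30-10-12-9-6-1-8-6-3-32-5z"/><path data-summit="16 320" data-sink="400 344" d="M20 241l-4 1 0 125 18 3 10 8 12 15 24 16 18-3 5-4 7-14 8-4 40 7 23 9 0-8 6-20-5-2-4-6 4-20-28-37-20-13-18-4-12-11-30-5-26-21z"/><path data-summit="358 230" data-sink="400 344" d="M242 157l-12 9-10 2-16 0-12-5-7 21 27 6 24 13 46 45 6 10 5 18 9 11 8 4 26-1 22 11 18 15 11 20 7 7 6 1 0-132-10-1-24-15-24 2-18 12-12 2-18-13-26-29z"/><path data-summit="118 66" data-sink="400 344" d="M186 38l-154 0 0 24 6 7 18 2 14 7 9 8 20 30 9 9 8 5 16 2 24-13 14 2 6 8 2-7 14-14-1-32 3-20z"/><path data-summit="16 170" data-sink="400 344" d="M400 38l-90 0 0 4 32 5 6 3 1 8 9 6 10 12 11 30 1 10-21 48-16 12-3 8 0 10-4-6-18-6-12 1-17 11 21 17 8 1 6-2 18-12 24-2 24 15 10 1z"/><path data-summit="162 422" data-sink="400 344" d="M122 384l-10 2-9 16-5 4-12 3-8-1-1 14 119 0-4-12-14-12-16-6z"/><path data-summit="16 170" data-sink="400 344" d="M24 367l-8 1 0 54 60 0 1-14-21-15-16-19z"/>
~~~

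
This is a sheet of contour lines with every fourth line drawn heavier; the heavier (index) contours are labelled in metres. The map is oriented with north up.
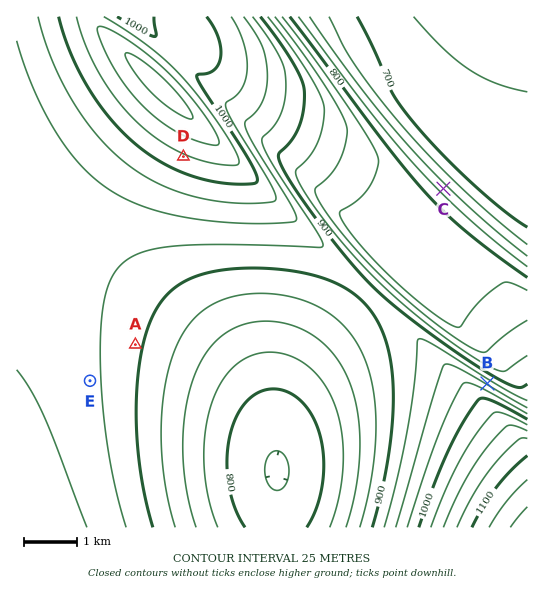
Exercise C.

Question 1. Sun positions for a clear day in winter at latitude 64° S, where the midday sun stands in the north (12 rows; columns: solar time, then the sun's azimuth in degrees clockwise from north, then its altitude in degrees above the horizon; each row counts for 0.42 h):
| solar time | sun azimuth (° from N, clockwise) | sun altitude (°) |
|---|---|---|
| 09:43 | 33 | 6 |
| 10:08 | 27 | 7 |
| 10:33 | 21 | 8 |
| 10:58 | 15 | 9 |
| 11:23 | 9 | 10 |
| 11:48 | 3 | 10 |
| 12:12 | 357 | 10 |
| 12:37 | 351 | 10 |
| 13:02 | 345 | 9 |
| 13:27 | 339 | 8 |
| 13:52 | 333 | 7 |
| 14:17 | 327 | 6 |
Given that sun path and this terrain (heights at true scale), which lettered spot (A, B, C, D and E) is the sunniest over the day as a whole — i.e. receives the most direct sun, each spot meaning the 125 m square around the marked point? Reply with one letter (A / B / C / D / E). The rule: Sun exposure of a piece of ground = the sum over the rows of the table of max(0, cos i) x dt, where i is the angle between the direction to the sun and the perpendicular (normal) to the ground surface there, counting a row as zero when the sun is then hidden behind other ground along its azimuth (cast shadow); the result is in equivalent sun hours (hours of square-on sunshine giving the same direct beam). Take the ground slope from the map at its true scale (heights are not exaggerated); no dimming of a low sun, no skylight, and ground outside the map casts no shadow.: B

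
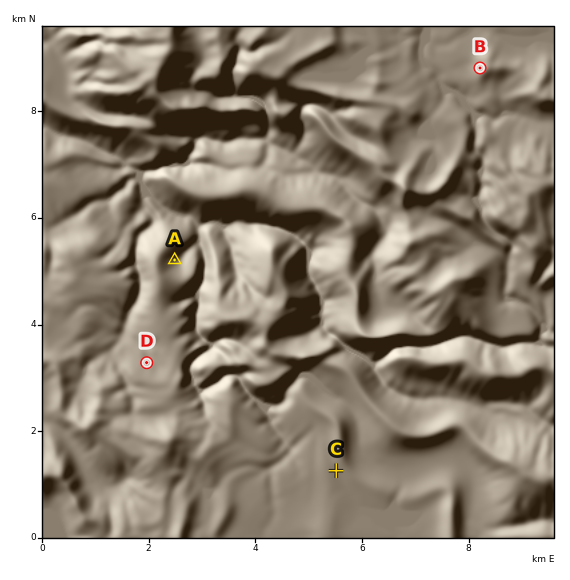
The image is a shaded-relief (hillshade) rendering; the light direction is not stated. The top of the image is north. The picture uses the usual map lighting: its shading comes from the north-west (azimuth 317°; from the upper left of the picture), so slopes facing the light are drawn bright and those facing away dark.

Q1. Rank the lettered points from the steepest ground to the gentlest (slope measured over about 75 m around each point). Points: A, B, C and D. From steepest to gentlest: A B D C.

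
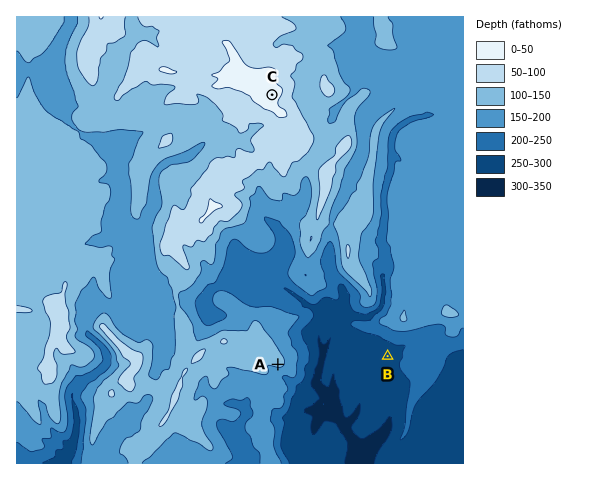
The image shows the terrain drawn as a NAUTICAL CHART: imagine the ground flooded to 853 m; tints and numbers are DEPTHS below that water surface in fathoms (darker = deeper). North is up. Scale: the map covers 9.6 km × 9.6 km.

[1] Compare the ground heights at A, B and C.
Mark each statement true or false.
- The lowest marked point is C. false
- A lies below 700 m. true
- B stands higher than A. false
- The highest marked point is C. true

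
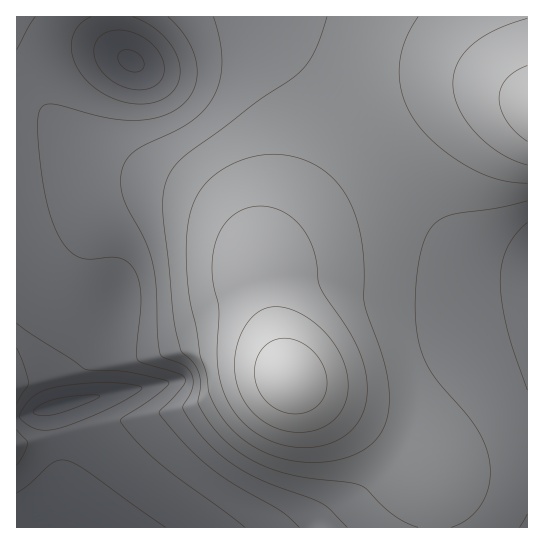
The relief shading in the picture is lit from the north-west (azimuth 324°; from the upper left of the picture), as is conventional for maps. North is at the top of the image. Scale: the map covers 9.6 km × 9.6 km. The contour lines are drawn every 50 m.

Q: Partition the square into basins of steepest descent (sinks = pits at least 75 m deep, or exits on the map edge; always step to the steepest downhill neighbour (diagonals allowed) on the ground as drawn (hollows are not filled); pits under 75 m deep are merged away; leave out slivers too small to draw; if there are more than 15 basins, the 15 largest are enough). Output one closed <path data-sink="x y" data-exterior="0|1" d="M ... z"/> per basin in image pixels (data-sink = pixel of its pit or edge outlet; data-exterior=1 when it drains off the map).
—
<path data-sink="57 406" data-exterior="0" d="M17 69l-1 458 418 1-1-37-4-16-8-13-20-18-98-56-15-13-19-60-12-53-8-17-12-18-18-18-18-13-31-15-52-17-35-20-20-16-20-21-15-18z"/><path data-sink="527 257" data-exterior="1" d="M493 93l-27 2-24 6-27 14-30 21-35 29-49 48-26 30-15 26 0 8 13 53 18 49 110 65 20 18 8 13 3 10 3 43 93-1 0-425-11-5z"/><path data-sink="131 61" data-exterior="0" d="M527 16l-510 0-1 53 27 38 20 21 20 16 35 20 59 20 24 12 18 13 26 29 10 17 4 16 16-28 26-30 61-58 43-34 28-16 33-10 27-2 34 8z"/>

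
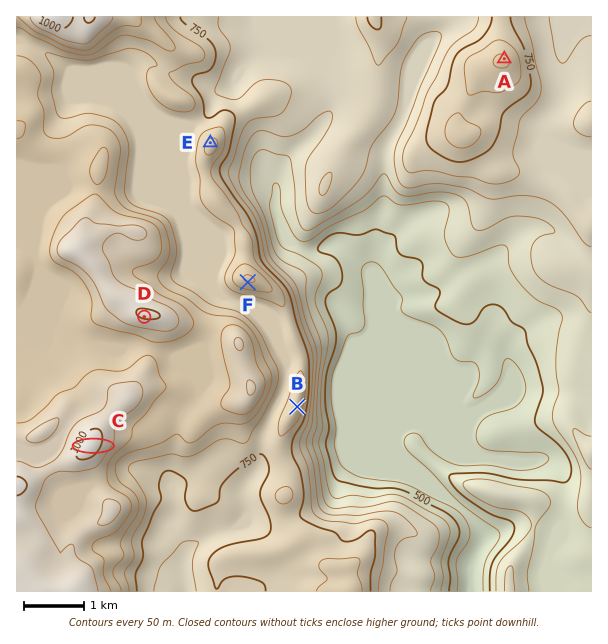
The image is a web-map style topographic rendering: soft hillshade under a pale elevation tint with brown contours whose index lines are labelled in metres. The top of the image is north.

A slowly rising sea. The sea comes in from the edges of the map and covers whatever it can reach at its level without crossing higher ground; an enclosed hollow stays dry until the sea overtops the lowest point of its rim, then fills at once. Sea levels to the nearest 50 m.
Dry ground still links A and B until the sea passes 650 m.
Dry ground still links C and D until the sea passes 900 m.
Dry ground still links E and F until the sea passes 800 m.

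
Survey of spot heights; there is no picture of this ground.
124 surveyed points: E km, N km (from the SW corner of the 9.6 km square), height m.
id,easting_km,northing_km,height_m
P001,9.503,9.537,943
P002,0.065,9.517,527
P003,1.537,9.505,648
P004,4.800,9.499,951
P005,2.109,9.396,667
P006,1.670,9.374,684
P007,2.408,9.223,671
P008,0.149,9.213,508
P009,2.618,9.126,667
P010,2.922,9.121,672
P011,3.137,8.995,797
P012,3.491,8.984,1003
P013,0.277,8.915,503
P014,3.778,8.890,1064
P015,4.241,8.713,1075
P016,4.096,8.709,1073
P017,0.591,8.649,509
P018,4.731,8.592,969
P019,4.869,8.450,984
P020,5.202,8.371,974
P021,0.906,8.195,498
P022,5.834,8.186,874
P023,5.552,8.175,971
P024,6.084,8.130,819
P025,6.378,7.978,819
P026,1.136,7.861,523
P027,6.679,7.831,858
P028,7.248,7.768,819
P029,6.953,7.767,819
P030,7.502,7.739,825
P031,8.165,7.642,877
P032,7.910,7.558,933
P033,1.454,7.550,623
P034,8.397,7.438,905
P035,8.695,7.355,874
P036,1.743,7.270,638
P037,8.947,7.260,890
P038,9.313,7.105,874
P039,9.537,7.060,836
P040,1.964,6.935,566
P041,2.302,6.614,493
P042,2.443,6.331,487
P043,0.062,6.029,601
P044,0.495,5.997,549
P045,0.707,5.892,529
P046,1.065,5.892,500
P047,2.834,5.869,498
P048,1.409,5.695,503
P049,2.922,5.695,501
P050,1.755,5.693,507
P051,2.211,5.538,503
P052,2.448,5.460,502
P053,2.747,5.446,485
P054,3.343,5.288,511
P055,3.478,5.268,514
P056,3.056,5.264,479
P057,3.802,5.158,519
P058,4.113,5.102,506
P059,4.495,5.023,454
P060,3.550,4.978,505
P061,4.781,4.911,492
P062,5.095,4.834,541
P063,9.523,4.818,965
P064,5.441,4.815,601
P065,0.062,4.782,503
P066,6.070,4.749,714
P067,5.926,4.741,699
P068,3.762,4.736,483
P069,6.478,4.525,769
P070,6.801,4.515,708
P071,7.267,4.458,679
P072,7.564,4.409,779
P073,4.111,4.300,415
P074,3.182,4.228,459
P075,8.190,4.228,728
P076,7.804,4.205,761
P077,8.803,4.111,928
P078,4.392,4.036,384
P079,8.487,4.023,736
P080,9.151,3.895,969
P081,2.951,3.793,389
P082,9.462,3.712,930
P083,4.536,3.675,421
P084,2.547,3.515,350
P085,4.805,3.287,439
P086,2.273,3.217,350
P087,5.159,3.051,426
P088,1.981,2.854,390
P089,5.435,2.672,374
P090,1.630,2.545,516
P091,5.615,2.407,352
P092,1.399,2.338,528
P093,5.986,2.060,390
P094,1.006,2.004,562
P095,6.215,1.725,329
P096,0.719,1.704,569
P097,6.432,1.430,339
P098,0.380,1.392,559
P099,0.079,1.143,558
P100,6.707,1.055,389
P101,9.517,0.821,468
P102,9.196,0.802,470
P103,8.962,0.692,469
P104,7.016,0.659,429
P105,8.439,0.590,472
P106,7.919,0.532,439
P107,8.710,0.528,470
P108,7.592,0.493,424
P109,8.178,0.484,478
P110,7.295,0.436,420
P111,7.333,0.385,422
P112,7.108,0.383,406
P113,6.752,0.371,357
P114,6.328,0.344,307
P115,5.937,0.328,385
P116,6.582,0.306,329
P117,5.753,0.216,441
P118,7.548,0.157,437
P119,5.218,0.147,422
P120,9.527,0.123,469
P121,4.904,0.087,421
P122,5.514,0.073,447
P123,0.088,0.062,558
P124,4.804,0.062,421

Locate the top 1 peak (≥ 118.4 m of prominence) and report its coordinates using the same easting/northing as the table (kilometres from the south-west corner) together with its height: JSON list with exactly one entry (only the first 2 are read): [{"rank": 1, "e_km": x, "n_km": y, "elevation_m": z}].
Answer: [{"rank": 1, "e_km": 4.31, "n_km": 8.56, "elevation_m": 1082}]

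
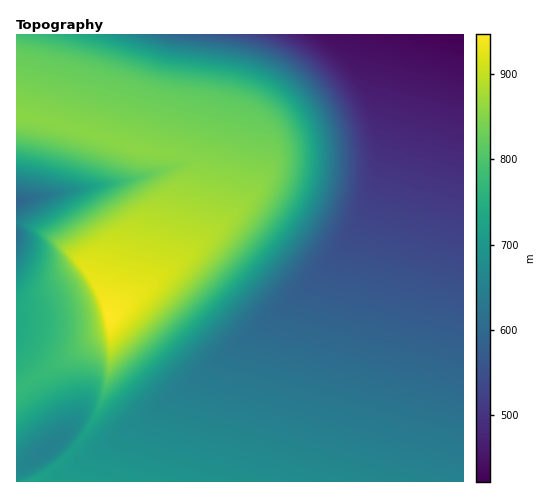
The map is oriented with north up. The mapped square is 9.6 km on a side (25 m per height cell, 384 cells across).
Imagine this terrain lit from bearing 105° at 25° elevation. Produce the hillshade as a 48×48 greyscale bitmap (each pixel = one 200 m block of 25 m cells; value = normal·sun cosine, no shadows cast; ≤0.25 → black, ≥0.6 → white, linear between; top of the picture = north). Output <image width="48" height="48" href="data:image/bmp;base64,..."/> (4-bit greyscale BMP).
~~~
<image width="48" height="48" href="data:image/bmp;base64,Qk32BAAAAAAAAHYAAAAoAAAAMAAAADAAAAABAAQAAAAAAIAEAAATCwAAEwsAABAAAAAAAAAAAAAAABEREQAiIiIAMzMzAERERABVVVUAZmZmAHd3dwCIiIgAmZmZAKqqqgC7u7sAzMzMAN3d3QDu7u4A////ADJIiHd3d3d3d3d3d3d3d3d3d3d3d3d3d3UjeId3d3d3d3d3d3d3d3d3d3d3d3d3d5hiJ5iHd3d3d3d3d3d3d3d3d3d3d3d3d6qXInmId3d3d3d3d3d3d3d3d3d3d3d3d7upcjiph3d3d3d3d3d3d3d3d3d3d3d3d7u6liWqmId3d3d3d3d3d3d3d3d3d3d3d7u6qFKLqYh3d3d3d3d3d3d3d3d3d3d3d6u7qXNby6mId3d3d3d3d3d3d3d3d3d3d6qqqpU5zLqYh3d3d3d3d3d3d3d3d3d3d4maqpc33cu6mHd3d3d3d3d3d3d3d3d3d3iJmZhGzdzLqYd3d3d3d3d3d3d3d3d3d2Z4iIhVvu3cupiHd3d3d3d3d3d3d3d3d2Zmd4dUru7dy7mId3d3d3d3d3d3d3d3d2ZlZmZDne7t3Muph3d3d3d3d3d3d3d3d2ZlVVUyjd7u7dy6mId3d3d3d3d3d3d3d2ZlVEQifN3u7t3LqYh3d3d3d3d3d3d3d2ZlVEMBe83e7u3cy5iHd3d3d3d3d3d3d2ZlVEIBerzd7u7t3LqYd3d3d3d3d3d3d2ZlVDEBeavM3e7u3cuph3d3d3d3d3d3d1ZlVDAEeImrzd7u7dy6mHd3d3d3d3d3d0RVVCAWd4iavN3u7u3LqYd3d3d3d3d3dyM0RBBHd3eJq83e7u7cyph3d3d3d3d3dxEiMgN3d3d4mrzd7u7t3LmHd3d3d3d3dwARACZ3d3d3iJvM3u7u3cuYd3d3d3d3dwAAAEZ3d3d3eImrze7u7ty5h3d3d3d3dwAAAkVnd3d3d3iavN7u7u3KmHd3d3d3dwAAESNFd3d3d3eJq83u/+7cqYd3d3d3dwAQARI0Vnd3d3d4mrze7/7tuod3d3d3dyEQABEjRWd3d3d3iavN7//uy5h3d3d3dzIRAAASI1Z3d3d3eJq97v/+3Kh3d3d3d2ZTIRABEjRnd3d3d4ms3v//7LmHd3d3d3d3ZVQyIiNFZ3d3d3ibzv//7bmHd3d3d3d3d3ZmZVREVnd3d3eKve///cqHd3d3d3d3d3d3d3d2Zmd3d3eJvO///sqHd3d3d4d3d3d3d3eIh3d3d3d4rO///sqId3d3d4d3d3d3d3eIiHd3d3d4rN7//sqYd3d3d4h3d3d3d3d3d3d3d3d4q97//sqYd3d3d4h3d3d3d3d3d3d3d3d4q97/7cqId3d3d4h3d3d3d3d3d3d3d3eJrN7u7cqHd3d3d4h3d3d3d3d3d3d3d3iJrN3u3LmHd3d3d3d3d3d3d3d3d3d3d4iZq83d3KmHd3d3d3d3d3d3d3d3d3d3d4iZq8zcy6iHd3d3d3d3d3d3d3d3d3d3d4iZq7zMuph3d3d3d3d3d3d3d3d3d2Znd3iJqru7qYh3d3d3d3d3d3d3d3h3ZmZmZ3iJmquqmId3d3d3d3d3d3d3d3d3ZmZmZ3eJmaqpiHd3d3d3d3d3d3d3d3d3ZmZmZneImZmYh3d3d3d3d3d3d3d3d3d3ZmZmZnd4iIiId3d3d3d3dw=="/>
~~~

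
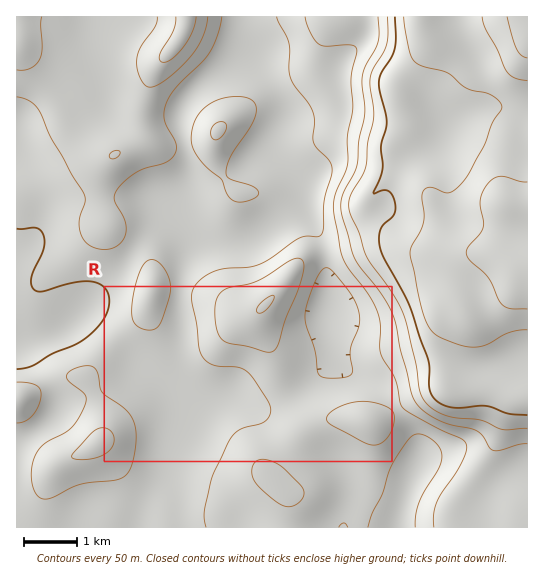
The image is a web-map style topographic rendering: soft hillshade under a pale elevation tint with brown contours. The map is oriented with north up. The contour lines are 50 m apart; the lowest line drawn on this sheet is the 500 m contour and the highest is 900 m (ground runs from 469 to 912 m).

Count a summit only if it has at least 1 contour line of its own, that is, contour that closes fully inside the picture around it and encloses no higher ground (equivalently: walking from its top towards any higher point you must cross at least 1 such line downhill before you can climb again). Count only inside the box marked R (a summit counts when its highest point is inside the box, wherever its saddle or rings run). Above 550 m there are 3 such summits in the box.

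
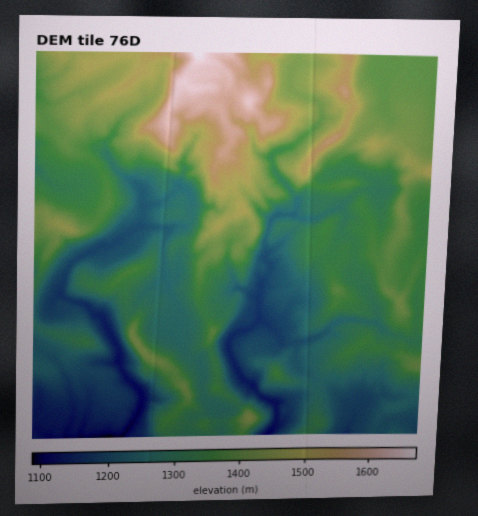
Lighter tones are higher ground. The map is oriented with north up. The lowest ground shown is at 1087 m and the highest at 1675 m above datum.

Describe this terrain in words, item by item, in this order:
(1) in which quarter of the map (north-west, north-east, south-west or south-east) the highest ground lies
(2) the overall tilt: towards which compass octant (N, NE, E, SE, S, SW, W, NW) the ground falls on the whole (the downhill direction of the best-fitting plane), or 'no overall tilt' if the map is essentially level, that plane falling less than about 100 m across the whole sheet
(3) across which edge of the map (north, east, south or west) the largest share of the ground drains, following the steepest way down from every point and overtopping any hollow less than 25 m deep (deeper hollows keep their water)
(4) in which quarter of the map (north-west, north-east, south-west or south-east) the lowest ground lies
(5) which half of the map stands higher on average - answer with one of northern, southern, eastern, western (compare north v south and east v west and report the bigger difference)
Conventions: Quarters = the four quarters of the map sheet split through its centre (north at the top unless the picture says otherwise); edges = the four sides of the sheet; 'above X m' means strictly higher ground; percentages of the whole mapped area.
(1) The highest point lies in the north-west quarter of the map.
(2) On the whole the ground falls towards the south.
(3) Drainage is mainly to the south: more ground falls towards that edge than towards any other.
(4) Look to the south-west quarter for the lowest ground.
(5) The northern half stands higher on average than the southern half.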